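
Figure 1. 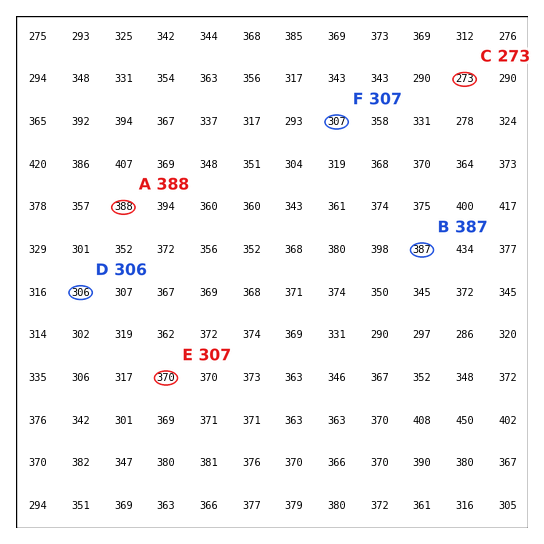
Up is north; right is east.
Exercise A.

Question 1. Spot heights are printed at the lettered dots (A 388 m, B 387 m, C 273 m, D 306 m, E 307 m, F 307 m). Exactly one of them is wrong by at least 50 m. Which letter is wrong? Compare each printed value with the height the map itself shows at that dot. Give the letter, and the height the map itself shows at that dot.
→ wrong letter E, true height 370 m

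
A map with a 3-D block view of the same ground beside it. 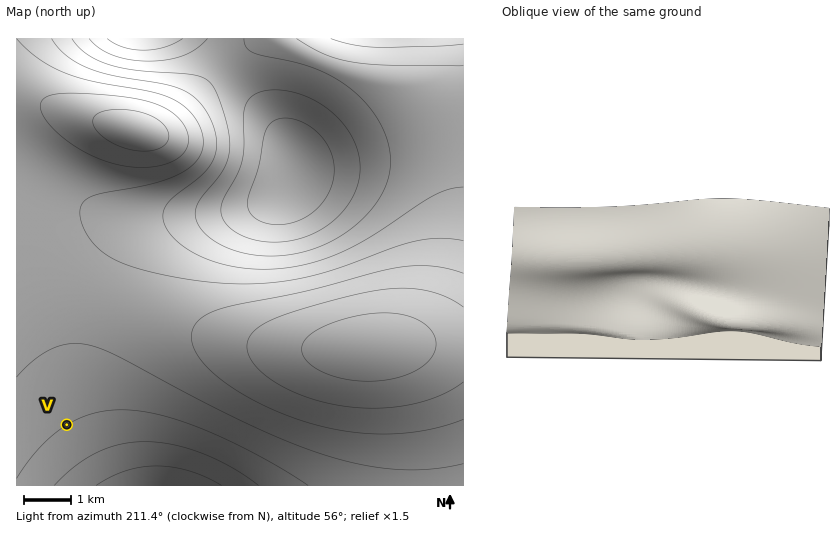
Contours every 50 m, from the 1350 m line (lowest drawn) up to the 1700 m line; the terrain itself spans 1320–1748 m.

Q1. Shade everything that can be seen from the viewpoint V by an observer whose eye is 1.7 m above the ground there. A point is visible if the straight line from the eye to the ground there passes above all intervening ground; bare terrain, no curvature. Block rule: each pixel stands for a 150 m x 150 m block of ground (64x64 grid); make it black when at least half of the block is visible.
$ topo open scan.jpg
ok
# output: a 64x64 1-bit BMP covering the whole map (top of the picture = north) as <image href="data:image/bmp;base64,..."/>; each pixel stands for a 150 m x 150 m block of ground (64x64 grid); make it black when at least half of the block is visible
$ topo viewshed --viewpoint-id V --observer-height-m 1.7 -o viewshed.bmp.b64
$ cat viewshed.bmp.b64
<image width="64" height="64" href="data:image/bmp;base64,Qk0+AgAAAAAAAD4AAAAoAAAAQAAAAEAAAAABAAEAAAAAAAACAAATCwAAEwsAAAIAAAAAAAAA////AAAAAAAH//gAAAAAAAf/+AAAAAAAB//wAAAAAAAH/+AAAAAAAAf/wAAAAAAAB/8AAAAAAAAH/gAAAAAAAA/4AAAAAAAAf+AAAAAAAAD/wAAAAAAAAP+AAAAAAAAA/4AAAAAAAAD/wAAAAAAAAP/AAAAAAAAA/8AAAAAAAAD/4AAAAAAAAP/gAAAAAAAA//AAAAAAAAD/+AAAAAAAAP/8AAAAAAAA//wAAAAAAAD//gAAAAAAAP//AAAAAAAA//+AAAAAAAD//+AAAAAAAP//+AAAAAAA///+AAAAAAD////gAAAAAP/////gAAAA//////8AAAD///////AAAP///////gAA////////gAD////////wAP////////4A/////////8D///////gH/v//////4AP///////+AAP///////wAAf//wAD/+AAAf/4AAA/wAAA/+AAAA+AAAA/gAAAD4AAAB8AAAAPgAAADAAAAA+AAAAIAAAAD4AAAAAAAAAPgAAAAAAAAB+AAAAAAAAAHwAAAAAAAAA/AAAAAAAAAH4AAAAAAAAA/AAAAAAAAAH8AAAAAAAAB/gAAAAAAAAf8AAAAAAAH//gAAAAAD///8AAAAAP////wAAAAA////+AAAAAD////4AAAAAP////gAAAAA////+AAAAAD////8AAAAAA=="/>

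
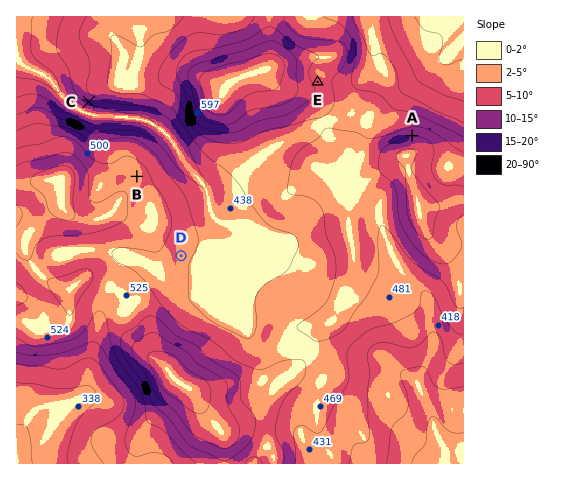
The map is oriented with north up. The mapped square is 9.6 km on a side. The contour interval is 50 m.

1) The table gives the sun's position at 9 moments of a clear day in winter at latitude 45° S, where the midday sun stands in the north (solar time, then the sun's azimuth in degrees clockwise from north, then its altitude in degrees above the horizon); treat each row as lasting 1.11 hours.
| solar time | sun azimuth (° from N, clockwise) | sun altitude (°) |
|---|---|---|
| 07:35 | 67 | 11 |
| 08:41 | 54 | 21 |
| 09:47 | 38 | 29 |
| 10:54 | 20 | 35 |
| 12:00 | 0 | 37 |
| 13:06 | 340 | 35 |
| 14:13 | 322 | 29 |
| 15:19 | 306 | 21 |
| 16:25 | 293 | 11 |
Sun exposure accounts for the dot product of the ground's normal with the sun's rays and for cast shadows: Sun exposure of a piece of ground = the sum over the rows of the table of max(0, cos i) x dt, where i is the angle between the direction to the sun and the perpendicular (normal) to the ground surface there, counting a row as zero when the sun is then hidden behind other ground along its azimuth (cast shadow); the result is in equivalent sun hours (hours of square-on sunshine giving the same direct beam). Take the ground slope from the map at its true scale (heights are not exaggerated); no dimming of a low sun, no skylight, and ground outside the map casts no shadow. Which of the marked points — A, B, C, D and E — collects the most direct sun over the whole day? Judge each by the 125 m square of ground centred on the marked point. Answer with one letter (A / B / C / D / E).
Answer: A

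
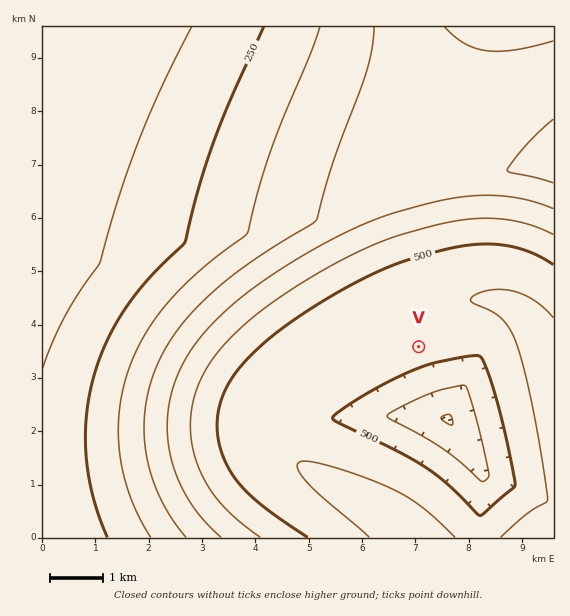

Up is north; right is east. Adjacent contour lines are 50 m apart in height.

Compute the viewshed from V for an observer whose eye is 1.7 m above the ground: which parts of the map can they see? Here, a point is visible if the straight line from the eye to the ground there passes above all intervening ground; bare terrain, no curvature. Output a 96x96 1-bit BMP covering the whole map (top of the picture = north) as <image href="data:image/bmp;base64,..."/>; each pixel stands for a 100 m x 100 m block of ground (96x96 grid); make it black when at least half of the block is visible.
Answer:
<image width="96" height="96" href="data:image/bmp;base64,Qk2+BAAAAAAAAD4AAAAoAAAAYAAAAGAAAAABAAEAAAAAAIAEAAATCwAAEwsAAAIAAAAAAAAA////AAAAAAAAAAAAAAAAAAP///8AAAAAAAAAAAf///8AAAAAAAAAAA////8AAAAAAAAAAB////8AAAAAAAAAAH////8AAAAAAAAAAP////8AAAAAAAAAA/////8AAAAAAAAAB/////8AAAAAAAAAH/////8AAAAAAAAAf/////8AAAAAAAAB//////8AAAAAAAAH//////8AAAAAAAAP//////8AAAAAAAA///////8AAAAAAAD///////8AAAAAAAH///////8AAAAAAAP///////8AAAAAAA////////8AAAAAAA////////8AAAAAAB////////8AAAAAAB////////8AAAAAAD////8D//8AAAAAAB///4AD//8AAAAAAB///AAB//8AAAAAAA///gAB//8AAAAAAAf//gAB//8AAAAAAAP//wAA//8AAAAAAAH//4AA//8AAAAAAAB//4AA//8AAAAAAAA//8AA//4AAAAAAAAP/+AAf/4AAAAAAAAD//AAf/4AAAAAAAAA//gAf/wAAAAAAAAAP/4A//wAAAAAAAAAB/////gAAAAAAAAAAf////gAAAAAAAAAAD////gAAAAAAAAAAAf///AAAAAAAAAAAAH//+AAAAAAAAAAAAA//+AAAAAAAAAAAAAH/8AAAAAAAAAAAAAB/4AAAAAAAAAAAAAAfwAAAAAAAAAAAAAAAAAAAAAAAAAAAAAAAAAAAAAAAAAAAAAAAAAAAAAAAAAAAAAAAAAAAAAAAAAAAAAAAAAAAAAAAAAAAAAAAAAAAAAAAAAAAAAAAAAAAAAAAAAAAAAAAAAAAAAAAAAAAAAAAAAAAAAAAAAAAAAAAAAAAAAAAAAAAAAAAAAAAAAAAAAAAAAAAAAAAAAAAAAAAAAAAAAAAAAAAAAAAAAAAAAAAAAAAAAAAAAAAAAAAAAAAAAAAAAAAAAAAAAAAAAAAAAAAAAAAAAAAAAAAAAAAAAAAAAAAAAAAAAAAAAAAAAAAAAAAAAAAAAAAAAAAAAAAAAAAAAAAAAAAAAAAAAAAAAAAAAAAAAAAAAAAAAAAAAAAAAAAAAAAAAAAAAAAAAAAAAAAAAAAAAAAAAAAAAAAAAAAAAAAAAAAAAAAAAAAAAAAAAAAAAAAAAAAAAAAAAAAAAAAAAAAAAAAAAAAAAAAAAAAAAAAAAAAAAAAAAAAAAAAAAAAAAAAAAAAAAAAAAAAAAAAAAAAAAAAAAAAAAAAAAAAAAAAAAAAAAAAAAAAAAAAAAAAAAAAAAAAAAAAAAAAAAAAAAAAAAAAAAAAAAAAAAAAAAAAAAAAAAAAAAAAAAAAAAAAAAAAAAAAAAAAAAAAAAAAAAAAAAAAAAAAAAAAAAAAAAAAAAAAAAAAAAAAAAAAAAAAAAAAAAAAAAAAAAAAAAAAAAAAAAAAAAAAAAAAAAAAAAAAAAAAAAAAAAAAAAAAAAAAAAAAAAAAAAAAAAAAAAAAAAAAAAAAAAAAAAAAAAAAAAAAAAAAAAAAAAAAAAAAAAAAAAAAAAAAAAAAAAAAAAAAAA="/>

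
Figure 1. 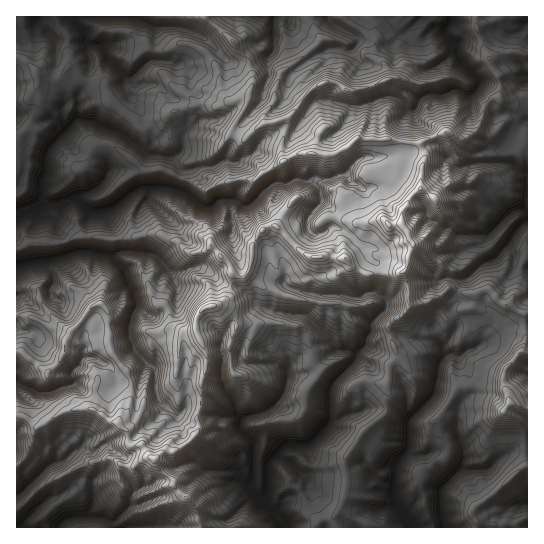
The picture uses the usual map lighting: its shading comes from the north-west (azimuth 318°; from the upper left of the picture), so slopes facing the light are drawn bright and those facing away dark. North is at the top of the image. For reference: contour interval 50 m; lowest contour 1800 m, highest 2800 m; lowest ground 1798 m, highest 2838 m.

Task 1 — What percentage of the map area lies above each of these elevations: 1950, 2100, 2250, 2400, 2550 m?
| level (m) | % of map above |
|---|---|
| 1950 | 83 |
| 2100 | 55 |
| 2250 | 34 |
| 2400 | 20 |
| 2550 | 7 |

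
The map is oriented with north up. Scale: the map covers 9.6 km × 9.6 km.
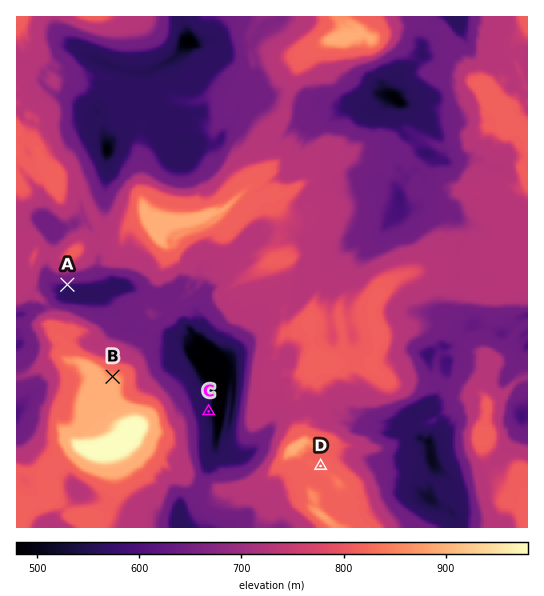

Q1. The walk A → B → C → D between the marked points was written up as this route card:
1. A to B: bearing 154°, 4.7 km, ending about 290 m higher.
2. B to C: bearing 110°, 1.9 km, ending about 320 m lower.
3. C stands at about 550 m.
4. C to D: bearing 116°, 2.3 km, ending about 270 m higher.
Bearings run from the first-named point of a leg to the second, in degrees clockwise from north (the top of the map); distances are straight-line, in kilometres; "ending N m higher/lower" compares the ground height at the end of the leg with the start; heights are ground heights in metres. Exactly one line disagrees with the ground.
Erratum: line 1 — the distance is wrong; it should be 1.9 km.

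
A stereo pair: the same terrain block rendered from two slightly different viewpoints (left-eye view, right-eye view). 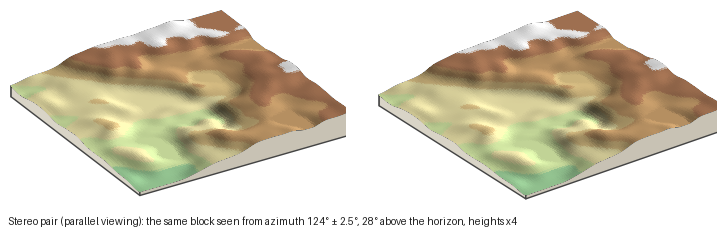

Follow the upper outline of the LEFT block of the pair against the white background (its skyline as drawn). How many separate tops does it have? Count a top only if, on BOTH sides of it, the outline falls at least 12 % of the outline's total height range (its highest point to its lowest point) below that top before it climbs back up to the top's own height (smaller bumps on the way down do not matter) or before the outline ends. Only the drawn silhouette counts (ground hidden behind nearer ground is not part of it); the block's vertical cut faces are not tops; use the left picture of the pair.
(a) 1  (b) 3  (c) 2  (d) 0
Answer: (a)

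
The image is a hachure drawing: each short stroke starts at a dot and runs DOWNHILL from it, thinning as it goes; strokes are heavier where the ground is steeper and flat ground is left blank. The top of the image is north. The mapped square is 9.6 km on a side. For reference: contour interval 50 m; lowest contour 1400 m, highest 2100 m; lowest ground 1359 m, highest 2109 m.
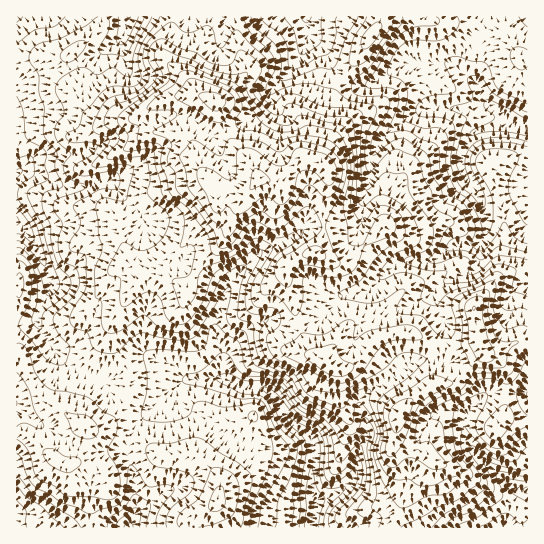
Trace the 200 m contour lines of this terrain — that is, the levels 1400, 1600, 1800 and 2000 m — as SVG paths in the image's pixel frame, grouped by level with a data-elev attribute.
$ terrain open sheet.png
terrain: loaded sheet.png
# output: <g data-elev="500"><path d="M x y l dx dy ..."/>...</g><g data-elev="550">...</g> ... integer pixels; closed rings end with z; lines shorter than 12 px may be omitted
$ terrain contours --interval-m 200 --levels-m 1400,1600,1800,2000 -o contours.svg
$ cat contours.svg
<g data-elev="1400"><path d="M305 527l1-18 0-19 3-16 2-7 6 20 8 11-5 19-1 10"/><path d="M527 136l-28-5-14 1-12 4-3-2 3-4 16-7 5-4 0-4-10-9 1-5 2-1 19 7 21 11"/></g><g data-elev="1600"><path d="M107 527l3-9 13-9 10-14 2-1 14 8 1 3-4 22"/><path d="M258 527l4-24 24-41 3-8 0-5-13-19-10-23-5-7-6-1-17-1-55-16 0-4 2-3 17-5 20-18 7 3 8 14 6 5 23 4 11 5 6 6 15 20 24 14 9 12 4 23 3 4 5-2 12-14 4-1 3 1 4 21-1 19-4 8-13 15-2 5 1 4 10 6 2 3"/><path d="M444 527l7-8 20-8 22-18 1-8-9-20 0-3 33 8 5 0 4-2"/><path d="M17 476l14 16 15 8 25 17 10 10"/><path d="M527 244l-12-6-10-16-3 2-7 14-10 12-6 1-6-4-2-4 4-12-1-9-9-17-12-8-3-4-10-22-1-20-2-5-4-4-12-3-14-8-18 1-1-3 10-24 0-11-3-4-4-2-20 1-5-3 1-4 11-15 9-18 8-10 8-7 10-4 24-3 3-4-4-4"/><path d="M98 17l-13 9-22 11-25 7-5 5-4 6 1 7 7 9 2 6 0 16 5 16 0 25 2 5 11 14-2 14 8 18-4 4-14 4-3 5 0 9 8 18 1 17 5 19 5 8 8 8 2 5-1 5-4 7-22 19-3 17-7-5-2-4 5-23 0-13-2-11-4-9-5-7-5-4-4 0"/><path d="M145 17l-16 34-6 5-10-2-10 1-4-3 1-6 9-17 0-8-2-4"/><path d="M337 17l-2 5 1 13-6 17-3 3-10 3-15 9-9 2-4-3-1-17-5-11-5-6-13-9-4-6"/></g><g data-elev="1800"><path d="M213 511l7-1 5-5-1-15-3-4-6 3-5 11-1 7z"/><path d="M492 439l5 1 4-2 12-16 1-8-7-9-4 0-4 2-14 16 0 8z"/><path d="M527 310l-6-2-12 3-7-4-2-6 4-23-2-4-4-2-5 1-18 11-25 8-15 14-8-2-6-5 0-4 3-13-5-5-10-4-8 0-16 6-5 0-1-4 2-5 12-14 6-5 16-5 5-4 0-9-8-18-11-11-18-9-6 1-12 10-5-1-3-9 0-37-3-33-2-7-6-2-24-2-31-12-5 2-5 10-10-2-13-14-5-8 1-6 7-14 0-6-6-6-12-8-2-1-3 1-4 10-4 3-11 1-10-3-12-9-18-5-14-9-7 1-7 5-3 9 1 8 7 13-2 7-17 14-24 10-7 8-2 7 1 4 12 8 2 5-1 4-10 12-1 4 6 2 28-3 5 2 4 20-3 11 1 4 19 19 3 6-3 10-4 8-12 11-6 2-6 0-14-8-3 1-3 4-10 19-1 5 2 5 8 1 3 2-1 19 2 8 5 0 16-13 8-1 6 3 4 4 4 16 4 6 8 3 8 0 6-6 11-15 9-24 4-6 39-23 4-2 3 1 1 2 0 4-15 28-2 16 1 8 3 5 16 4 3 2 0 3-7 8-2 6 2 10 4 10 7 7 22 12 9 16 6 5 29 12 4 1 3-1 5-10 7-6 8-2 5 1 0 13 10 28 0 7-3 11 0 6 6 15 8 8 7 2 11-1 9 6 8 1 9-1 11-6 15-5 1-3-1-4-11-13-4-7-4-22-3-4-8-3 1-5 10-10 23-9 14-14 12-1 14 5 5-1 7-6 6-12 4-3"/></g><g data-elev="2000"><path d="M319 261l6-2 1-2-3-7-4-4-4 0-5 1-8 7 1 3 3 1z"/><path d="M226 238l4-2 13-15 15-9 5 0 11 7 9-3 9-9 15-22 6 1 12 11 6-1 7-8 4-11 1-10-4-8-6-7-7-4-23-7-10 2-10 8-4 1-21-11-28-2-3 3-4 12-4 2-21-14-7-2-11 17 5 13 3 17 22 31 11 9 2 8z"/><path d="M216 122l5 1 2-2 10-13 2-5-2-6-5-6-11-5-22-7-7 0-12 15-1 4z"/></g>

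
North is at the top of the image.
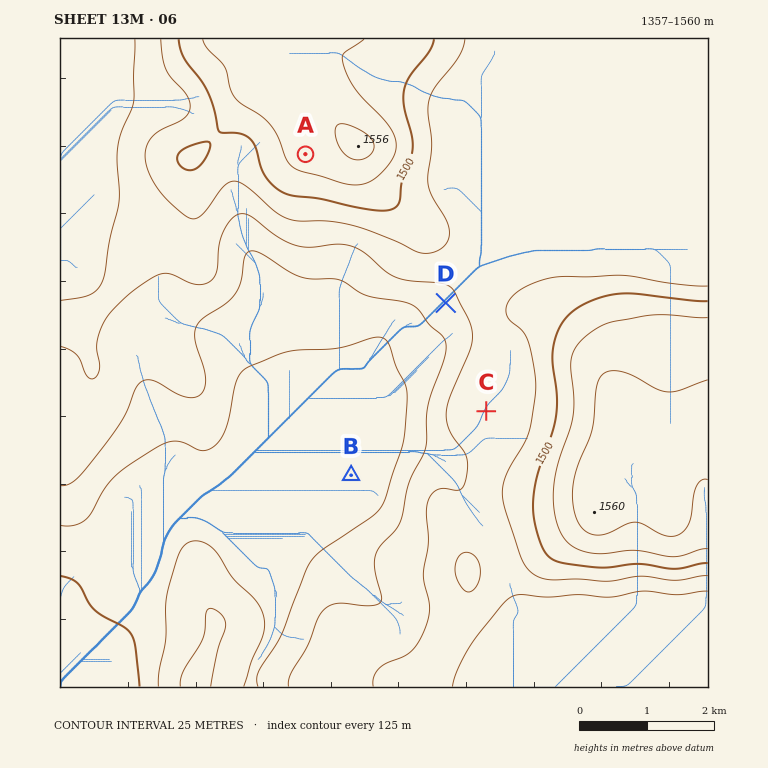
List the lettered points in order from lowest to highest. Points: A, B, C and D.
B D C A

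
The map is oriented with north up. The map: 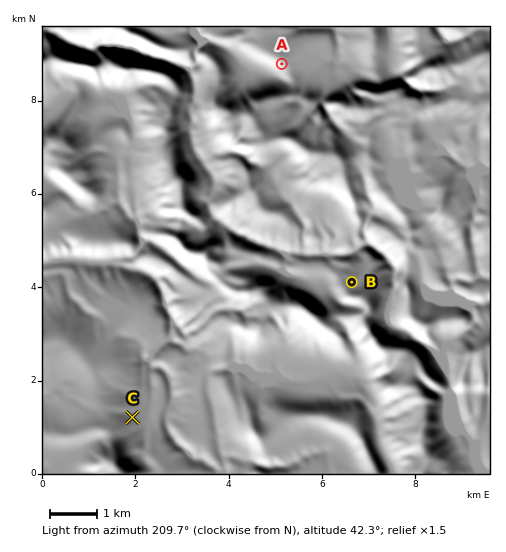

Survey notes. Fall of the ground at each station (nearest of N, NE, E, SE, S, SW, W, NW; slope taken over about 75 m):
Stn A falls SW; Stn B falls NW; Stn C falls NE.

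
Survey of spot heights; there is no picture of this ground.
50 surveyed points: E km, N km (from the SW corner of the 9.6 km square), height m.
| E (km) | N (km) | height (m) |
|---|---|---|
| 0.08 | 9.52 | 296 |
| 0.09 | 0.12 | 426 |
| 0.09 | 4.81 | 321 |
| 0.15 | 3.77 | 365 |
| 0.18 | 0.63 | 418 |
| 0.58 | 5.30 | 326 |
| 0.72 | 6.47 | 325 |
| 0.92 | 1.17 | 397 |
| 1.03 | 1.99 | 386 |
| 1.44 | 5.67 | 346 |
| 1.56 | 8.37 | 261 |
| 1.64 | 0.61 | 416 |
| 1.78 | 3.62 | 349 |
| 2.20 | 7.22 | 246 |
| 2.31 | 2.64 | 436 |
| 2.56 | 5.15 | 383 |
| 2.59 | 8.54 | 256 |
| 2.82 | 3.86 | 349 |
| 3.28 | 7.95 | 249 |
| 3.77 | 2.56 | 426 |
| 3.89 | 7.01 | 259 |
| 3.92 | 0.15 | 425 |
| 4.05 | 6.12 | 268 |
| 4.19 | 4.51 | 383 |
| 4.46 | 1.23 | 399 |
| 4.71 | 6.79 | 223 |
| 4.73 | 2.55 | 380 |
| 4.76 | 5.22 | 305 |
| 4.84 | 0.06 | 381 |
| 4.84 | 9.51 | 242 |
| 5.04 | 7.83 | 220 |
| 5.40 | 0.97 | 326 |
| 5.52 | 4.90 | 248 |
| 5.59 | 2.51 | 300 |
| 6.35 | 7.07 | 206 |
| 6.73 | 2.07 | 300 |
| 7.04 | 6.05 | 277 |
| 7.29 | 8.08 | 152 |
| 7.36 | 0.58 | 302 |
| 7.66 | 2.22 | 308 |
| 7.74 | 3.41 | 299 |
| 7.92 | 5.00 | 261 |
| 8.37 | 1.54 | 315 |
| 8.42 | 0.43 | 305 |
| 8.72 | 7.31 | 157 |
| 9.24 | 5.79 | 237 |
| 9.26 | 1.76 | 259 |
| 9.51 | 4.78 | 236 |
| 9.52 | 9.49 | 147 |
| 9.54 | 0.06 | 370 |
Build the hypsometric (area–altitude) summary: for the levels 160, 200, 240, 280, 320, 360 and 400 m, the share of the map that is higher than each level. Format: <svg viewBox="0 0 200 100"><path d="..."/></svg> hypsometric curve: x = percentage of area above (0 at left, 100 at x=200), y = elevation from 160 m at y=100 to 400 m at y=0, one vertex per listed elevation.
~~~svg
<svg viewBox="0 0 200 100"><path d="M191 100l-8-17-25-16-48-17-41-17-20-16-26-17"/></svg>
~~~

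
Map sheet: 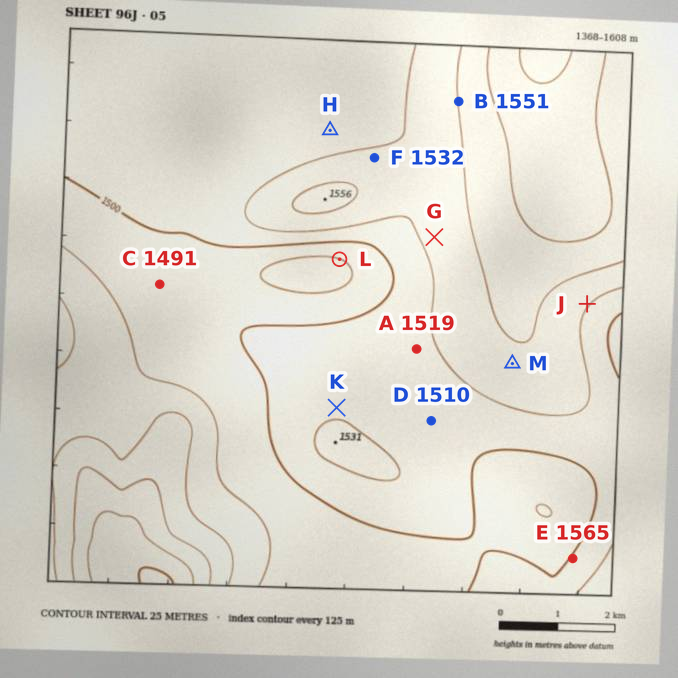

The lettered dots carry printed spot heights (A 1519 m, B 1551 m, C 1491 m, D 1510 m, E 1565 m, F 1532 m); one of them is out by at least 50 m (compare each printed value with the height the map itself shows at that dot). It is E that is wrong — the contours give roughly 1503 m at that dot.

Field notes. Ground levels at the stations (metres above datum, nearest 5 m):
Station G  1530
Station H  1515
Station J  1525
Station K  1520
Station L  1475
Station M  1545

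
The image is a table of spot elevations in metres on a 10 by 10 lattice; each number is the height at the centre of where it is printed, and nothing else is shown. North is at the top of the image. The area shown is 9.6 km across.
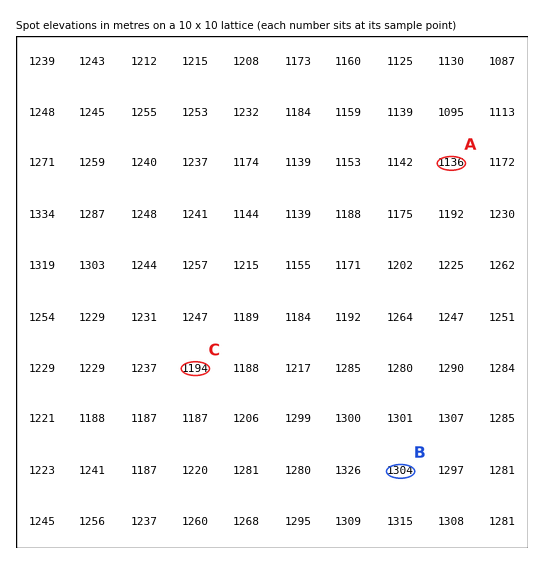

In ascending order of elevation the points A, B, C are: A C B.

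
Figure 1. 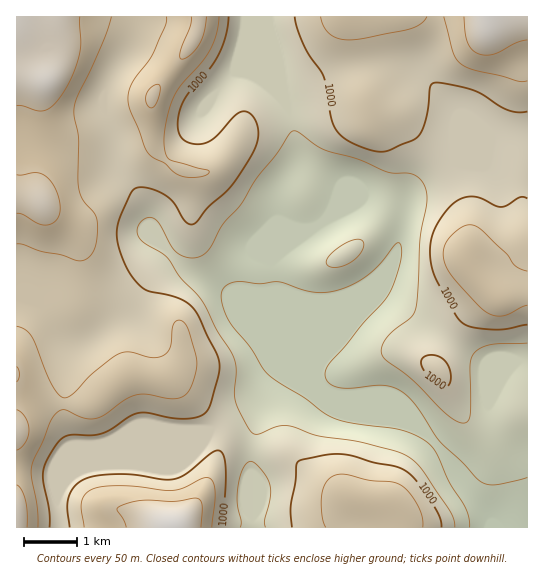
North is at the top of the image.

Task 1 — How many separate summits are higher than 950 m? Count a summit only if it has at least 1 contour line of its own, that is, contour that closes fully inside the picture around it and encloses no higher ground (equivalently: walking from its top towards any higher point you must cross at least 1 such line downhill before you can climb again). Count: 3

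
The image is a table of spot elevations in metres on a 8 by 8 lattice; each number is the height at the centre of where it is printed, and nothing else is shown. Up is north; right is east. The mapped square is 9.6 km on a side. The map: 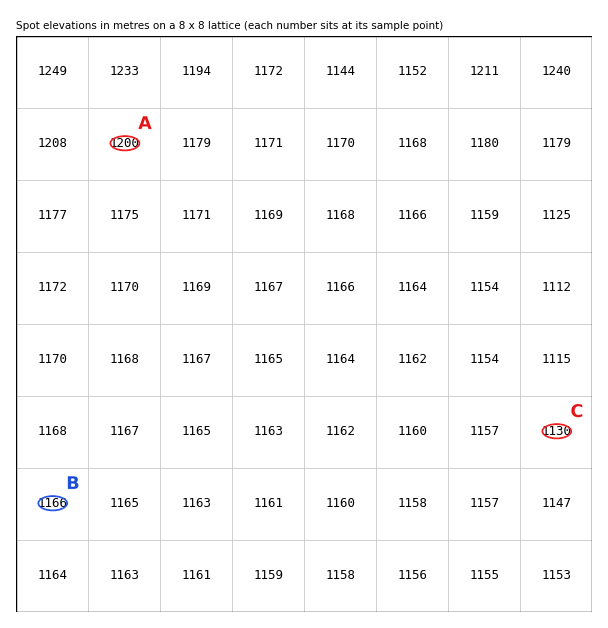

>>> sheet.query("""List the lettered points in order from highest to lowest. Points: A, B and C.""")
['A', 'B', 'C']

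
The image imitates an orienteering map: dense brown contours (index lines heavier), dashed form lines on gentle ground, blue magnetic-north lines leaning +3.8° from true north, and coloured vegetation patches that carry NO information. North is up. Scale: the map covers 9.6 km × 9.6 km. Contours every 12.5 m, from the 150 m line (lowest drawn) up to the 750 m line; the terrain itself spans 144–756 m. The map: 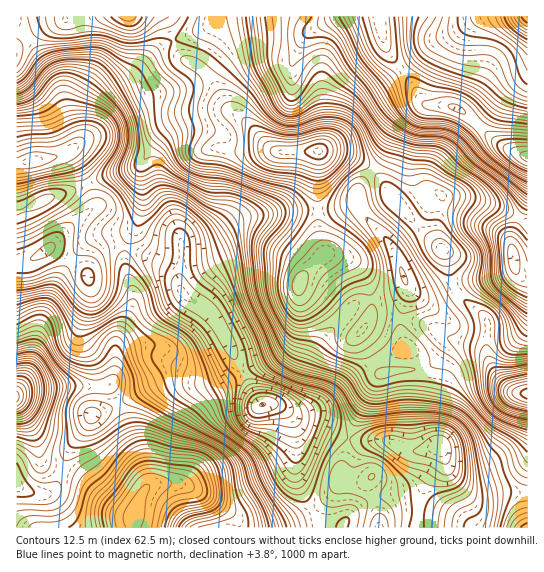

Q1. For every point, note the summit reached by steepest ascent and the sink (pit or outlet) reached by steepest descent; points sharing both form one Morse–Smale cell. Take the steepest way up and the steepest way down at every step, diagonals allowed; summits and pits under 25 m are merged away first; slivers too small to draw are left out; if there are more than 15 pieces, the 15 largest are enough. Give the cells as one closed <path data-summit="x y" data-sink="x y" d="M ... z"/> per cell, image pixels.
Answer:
<path data-summit="134 514" data-sink="262 405" d="M235 359l-2 6-6 6-14 8-10 2-13 0-9-2-12 1-12 4-46 24-18 7-9 15-13 16-8 24 18 9 37 30 13 4 2 2 1 13 196 0-7-3-6-6-18-33-4-16 1-33-5-20-13-12-16 0-5-4z"/><path data-summit="299 283" data-sink="262 405" d="M358 201l-25 8-48 2-39 5-11 4-24 16-30 7 0 23-2 12 1 11 10 11 15 8 10 10 18 35 7 17 22 35 32-1 10-14 8-32 11-17 31-36 7-4 10-2-4-17-10-16-10-7-20-6 17-30 16-13z"/><path data-summit="318 151" data-sink="379 17" d="M378 16l-119 0-30 3-56 22 8 16 20 11 8 9 16 28 16 11 30 33 7 3 37 0 11-5 11-12 12-22 9-12 43-31-16-23z"/><path data-summit="318 151" data-sink="262 405" d="M230 111l-19 1-21 7-16 8-15 12-18 26 2 41-6 19-9 16-1 6 46 20 6 10 3-34 29-7 24-16 11-4 39-5 48-2 24-6 2-14 13-18-11-10-22-8-16-2-49 0-32-34z"/><path data-summit="527 394" data-sink="439 446" d="M458 341l-7 0-12 17-10 9-47 6-6 6-25 52-2 7 4 2 33 0 23 11 14 0 16-4 12 27 18 18 12 4 21-4 23 1 3-14 0-85-9-1-10-4-13-15-14-26z"/><path data-summit="17 397" data-sink="262 405" d="M130 248l-5 1-1 13 8 25 1 15-17 40-1 33-3 7-9 5-72 1-9 3-6 4 0 7 19 33 6 26 5 4 13 6 4-1 8-24 13-16 9-15 18-7 46-24 12-4 12-1 9 2 13 0 10-2 14-8 8-9-2-9-18-35-10-10-15-8-9-9-4-20-12-8z"/><path data-summit="17 397" data-sink="47 250" d="M121 245l-8 0-10 4-11 13-5 13-13-12-21-14-6 0-17 11-14 2 1 133 14-7 72-1 9-5 3-7 1-33 17-40-1-15-8-25 3-15z"/><path data-summit="527 17" data-sink="527 157" d="M527 16l-42 0-8 3-20 13-27 13-27 24 17 29 6 6 23 1 13 6 37 33 26 12 3-1z"/><path data-summit="527 394" data-sink="262 405" d="M371 300l-6 0-11 5-26 29-16 24-8 32-4 8-9 7-12 2 19 13 21 5 30 14 27-60 6-6 47-6 10-9 12-17 6 0-39-20-31-5-14 0-3 3z"/><path data-summit="318 151" data-sink="33 161" d="M174 41l-13 6-28 28-24 14-9 10-9 31-23 23 8 8 11 23 51-17 21-28 15-12 28-12 29-5-8-9-14-24-8-9-20-11z"/><path data-summit="127 17" data-sink="33 161" d="M162 16l-68 0-12 4-19 0-13 4-22 13 31 46 10 38 8 17 0 7 14-15 6-25 7-11 10-9 19-10 28-28 12-6-4-14z"/><path data-summit="527 394" data-sink="527 157" d="M449 105l-23 2-6 15-7 35 0 20 11 21 5 5 10 4 4-11 28 3 26 8 30 14 1-64-29-13-32-29z"/><path data-summit="527 394" data-sink="513 257" d="M447 196l-4 1-2 10 18 5 39 19 10 8 4 8 3 20-6 6-56 13 10 14 24 19 0 35 9 20 14 15 9 4 8 0 1-171-42-19-21-6z"/><path data-summit="379 527" data-sink="262 405" d="M289 412l-2 1 6 9 3 15 0 41 11 24 10 17 6 6 8 3 47 0 1-13-10-25 0-11-7 4-12 0-11-5 9-39-29-14-21-5z"/><path data-summit="379 527" data-sink="439 446" d="M351 439l-3 0-9 39 11 5 12 0 7-4 0 11 8 20 2 18 36 0 2-2 4-33 20-32-1-14-6 0-11 4-14 0-23-11z"/>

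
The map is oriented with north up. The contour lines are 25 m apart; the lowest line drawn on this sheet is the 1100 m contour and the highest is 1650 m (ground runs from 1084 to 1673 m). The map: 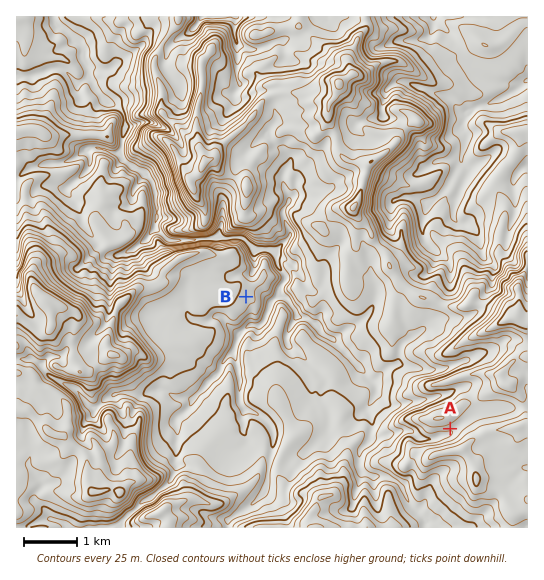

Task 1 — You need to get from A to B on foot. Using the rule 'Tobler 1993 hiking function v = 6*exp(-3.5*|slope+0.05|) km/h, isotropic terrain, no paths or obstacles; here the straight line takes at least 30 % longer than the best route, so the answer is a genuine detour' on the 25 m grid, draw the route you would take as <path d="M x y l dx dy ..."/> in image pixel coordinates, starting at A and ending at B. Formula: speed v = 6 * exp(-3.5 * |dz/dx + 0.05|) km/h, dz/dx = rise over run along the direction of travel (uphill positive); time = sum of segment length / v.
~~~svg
<path d="M450 429l-1 1-6 3-1 0-11 5-8 0-13-7-1 0-6-2-9 0-3-2-2-2-19-38-13-13-8-16-4-4-2-3-8-8-5-2-20-20-9-6-3-2-1-3-4-3-6-5-5-3-5 0-4-2-6 0-2-2-3 0-3 2-13 0"/>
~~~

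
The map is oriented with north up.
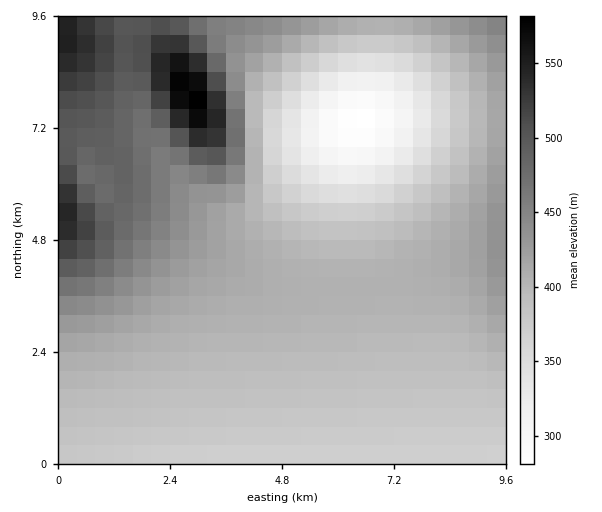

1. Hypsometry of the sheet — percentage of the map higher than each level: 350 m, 91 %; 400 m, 52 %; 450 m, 20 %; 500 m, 9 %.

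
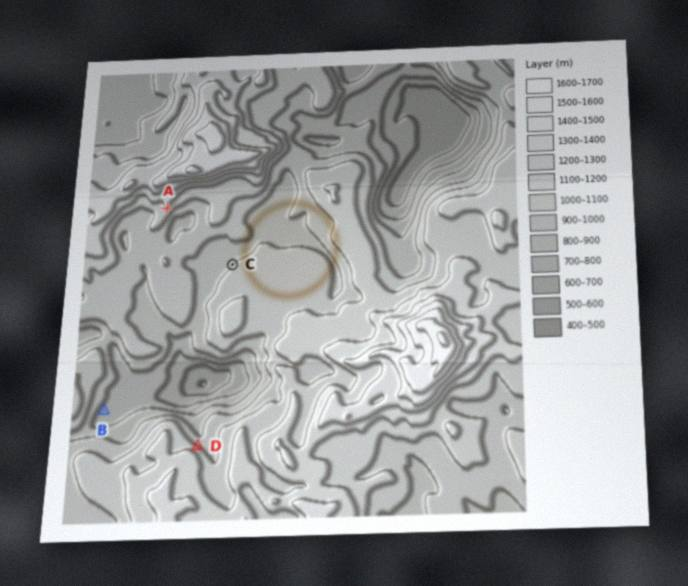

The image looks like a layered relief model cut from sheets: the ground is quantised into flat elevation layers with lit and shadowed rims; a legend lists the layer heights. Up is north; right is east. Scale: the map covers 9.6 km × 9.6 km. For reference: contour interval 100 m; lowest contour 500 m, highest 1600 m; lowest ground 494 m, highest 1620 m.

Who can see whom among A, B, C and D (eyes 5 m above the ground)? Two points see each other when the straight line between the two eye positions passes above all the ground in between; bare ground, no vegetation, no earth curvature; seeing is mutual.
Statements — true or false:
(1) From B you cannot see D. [true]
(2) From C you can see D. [false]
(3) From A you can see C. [true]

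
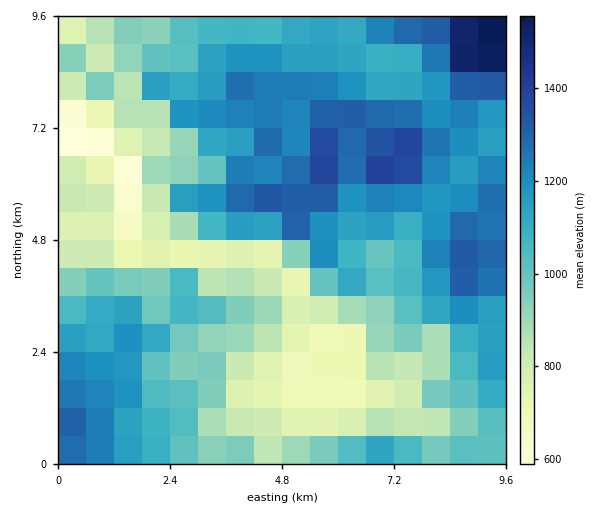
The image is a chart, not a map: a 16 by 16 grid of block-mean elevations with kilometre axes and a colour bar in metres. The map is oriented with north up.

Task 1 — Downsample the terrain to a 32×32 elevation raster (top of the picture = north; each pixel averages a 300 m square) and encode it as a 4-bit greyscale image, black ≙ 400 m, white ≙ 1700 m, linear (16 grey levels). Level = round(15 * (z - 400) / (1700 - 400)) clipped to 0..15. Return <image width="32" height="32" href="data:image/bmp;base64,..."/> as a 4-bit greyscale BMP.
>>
<image width="32" height="32" href="data:image/bmp;base64,Qk12AgAAAAAAAHYAAAAoAAAAIAAAACAAAAABAAQAAAAAAAACAAATCwAAEwsAABAAAAAAAAAAAAAAABEREQAiIiIAMzMzAERERABVVVUAZmZmAHd3dwCIiIgAmZmZAKqqqgC7u7sAzMzMAN3d3QDu7u4A////AJqZmIh3Z3dlVmd4iZh3eIesqpiIh2ZmVWZnd3mGZnd3q6mYiHdlZUZURVVXZVVnd6uqmIh3ZVRFQzNDRUVVZ3iaqpmHd3VURDQzM0RFdnd4mqmZh3d3VEQ0QzRERXd3iZqZmXd2d1REM0Q0VVRXeJmamZmHZmZVREM0NFZlRXmZmZiZl3ZlVlVDMzRXdUZ5mYiImZd3ZmZWUzNEV3ZXeZiHiZmHiHd2ZlREVVZ3aZmJeImXZnh3ZmVURmeGh3upmWd4hmeIZVZlRFiHhniKuZpmZ3VXh1RFVERpmIZ4iburZVVURVQzNDRGiYiGZ4m7ulREMzMzRVVEaaqHdnmru6pEQyNERWh3Z5qpiJeJmbqqRVQyRneJq6u6mIqpiImqqlVVMkaJmay8uqqJmqiaqapVVDJGiZmaqqu7mqqqmZmrVUQyR3eImZmru7q7upmJmkVDI1dVV6upqruqvMuqmZkzMiVlRneJupq7urvLqZmZESJGVFiamaqZrLqry6qpmSIjZUWJqqmqmau6q7qZqZkzRWRYmZmpmpqruqmpmaqZRWdViZiZqaqqqpmYmZmqqlZ2RpmIiaqpqpmYiIiZu8tmZUeId4mpmpiJmIiIm83cdlRndniJmImYiYiIiJve7WRFZ2Z3iIiIiJmIiaqr3d40Z3ZneHiIeIiIiau7u8zd"/>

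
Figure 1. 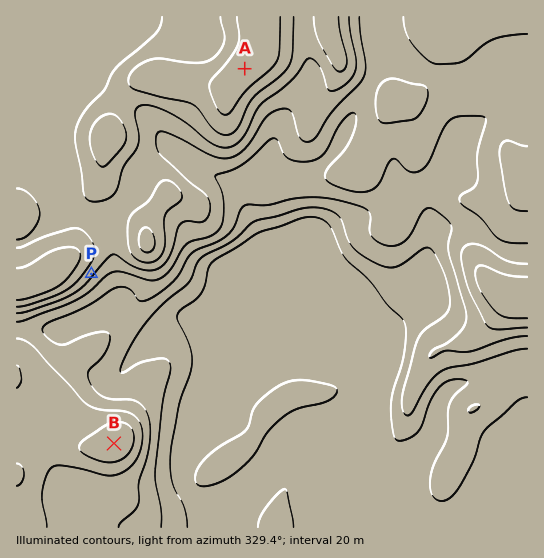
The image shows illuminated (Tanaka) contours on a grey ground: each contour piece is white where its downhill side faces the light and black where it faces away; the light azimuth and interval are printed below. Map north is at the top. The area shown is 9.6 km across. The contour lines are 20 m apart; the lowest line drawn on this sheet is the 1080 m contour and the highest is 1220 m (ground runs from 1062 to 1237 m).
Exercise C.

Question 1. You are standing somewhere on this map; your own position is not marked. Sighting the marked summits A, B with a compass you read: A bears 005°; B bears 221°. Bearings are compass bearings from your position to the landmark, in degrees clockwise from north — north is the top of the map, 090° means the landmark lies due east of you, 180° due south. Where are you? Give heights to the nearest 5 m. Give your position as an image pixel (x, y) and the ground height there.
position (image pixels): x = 223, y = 318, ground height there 1065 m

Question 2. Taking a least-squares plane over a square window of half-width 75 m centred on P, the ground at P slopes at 7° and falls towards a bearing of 128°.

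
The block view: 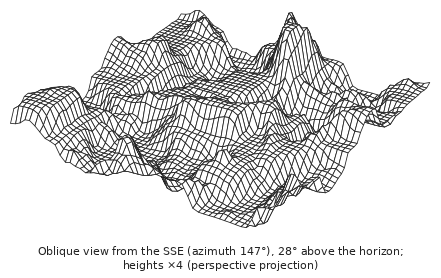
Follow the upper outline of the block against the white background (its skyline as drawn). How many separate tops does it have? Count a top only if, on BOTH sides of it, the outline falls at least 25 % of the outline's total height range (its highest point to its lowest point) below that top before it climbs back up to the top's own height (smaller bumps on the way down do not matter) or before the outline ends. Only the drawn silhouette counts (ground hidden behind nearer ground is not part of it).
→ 2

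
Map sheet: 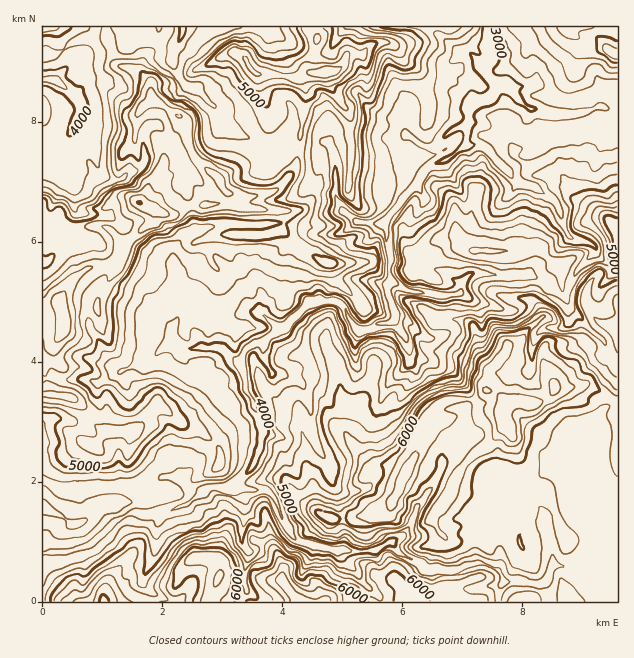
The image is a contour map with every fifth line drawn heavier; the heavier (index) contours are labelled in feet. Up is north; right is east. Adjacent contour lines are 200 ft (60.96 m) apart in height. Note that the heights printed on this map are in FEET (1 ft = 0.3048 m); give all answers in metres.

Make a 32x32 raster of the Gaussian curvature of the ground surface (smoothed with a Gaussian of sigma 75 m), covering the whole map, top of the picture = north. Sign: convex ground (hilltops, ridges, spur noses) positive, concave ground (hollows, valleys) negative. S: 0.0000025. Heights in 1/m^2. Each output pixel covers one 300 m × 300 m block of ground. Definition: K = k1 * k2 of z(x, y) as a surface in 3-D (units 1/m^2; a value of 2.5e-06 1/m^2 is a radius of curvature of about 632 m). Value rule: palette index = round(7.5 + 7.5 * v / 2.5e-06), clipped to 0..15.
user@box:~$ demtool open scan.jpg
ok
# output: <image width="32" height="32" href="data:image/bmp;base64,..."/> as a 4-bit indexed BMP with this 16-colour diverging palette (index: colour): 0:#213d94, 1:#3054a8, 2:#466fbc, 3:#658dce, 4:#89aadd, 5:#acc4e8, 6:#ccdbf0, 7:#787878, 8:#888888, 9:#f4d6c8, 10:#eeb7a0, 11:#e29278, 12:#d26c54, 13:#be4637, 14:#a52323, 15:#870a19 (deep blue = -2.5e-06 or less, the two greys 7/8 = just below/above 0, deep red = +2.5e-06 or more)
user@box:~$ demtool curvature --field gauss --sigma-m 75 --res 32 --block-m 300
<image width="32" height="32" href="data:image/bmp;base64,Qk12AgAAAAAAAHYAAAAoAAAAIAAAACAAAAABAAQAAAAAAAACAAATCwAAEwsAABAAAAAAAAAAlD0hAKhUMAC8b0YAzo1lAN2qiQDoxKwA8NvMAHh4eACIiIgAyNb0AKC37gB4kuIAVGzSADdGvgAjI6UAGQqHAFs/Z1iFaHRLdnd1d3a4aHdYeFhnibCPa4Suf1e3Znd3h4hoefy/e2fAhgqHhpiIh3h4e1WGZwsHmC+nxYaXeIh4iCeHlmVcjwp+DniHeHd3mIimiGiGhzqHe6WXd3d4iHeHd3lBlUtmxoZ3h4h3iIdYeXaIf7Z2iKl3l3aYV3eIiKmIqHaIiGdzd3d3V2iIeIl3eWhneKZ3qJh3h5q5iIenB3Z4eHl3eHeGi3d5O5h3b4qY93d2eId3d1rAlYWWYkSllld4lreIZVWWqZeJtqpoeGh4eWcrd4L7loaWdniIekh3eIeWWVxpp5aXb9S1eIuKiHd4ekd/ugZaRkeFihdYd5iHd3ePdz/x3XpIk3moh4Z4d4eIdjcUfAZbqYVj1qeVpoh4d4d9teD3WFZ4p6CGeHm5mHiHSHfVxnuImBz5dllwlLaZdndohmd3Z4h2iZdmWOcYeHiV6IN4h2mYyW2pp494eGdXllt3a4SXeFRoWHd2WI18qHhph6R714l3h3eH2FdHVoZneWeWplhniId3dpdnPHd3anaYdZhIeHd4d3l3nbeHd2lkh4p3iXiHd6eHeylWh2k8eXd4eHh4d3iGdsi6l4ZreA2LhXd3eWd3dnejoKeagH/FinZ4hoh4ptaEdXh3/qlBmWiIh3iHdy92aYdod0GnrlSpY3tIh4Zn"/>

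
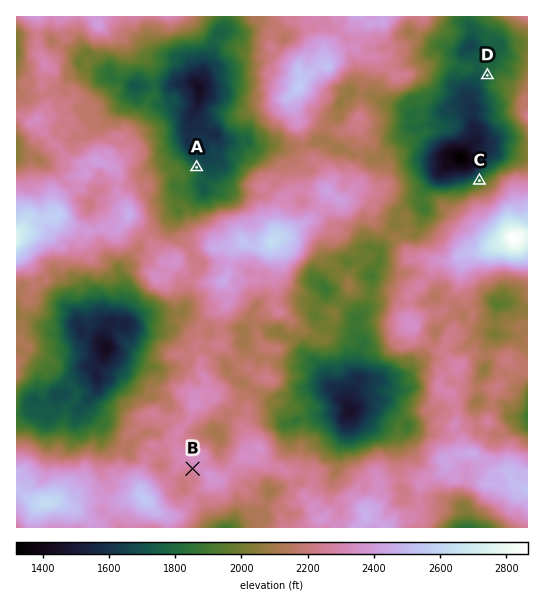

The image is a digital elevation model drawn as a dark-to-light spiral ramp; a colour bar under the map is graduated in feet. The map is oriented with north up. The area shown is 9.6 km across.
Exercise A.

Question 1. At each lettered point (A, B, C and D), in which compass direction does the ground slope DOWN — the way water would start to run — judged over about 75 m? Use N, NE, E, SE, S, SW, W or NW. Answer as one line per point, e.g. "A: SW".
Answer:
A: NE
B: SW
C: NW
D: W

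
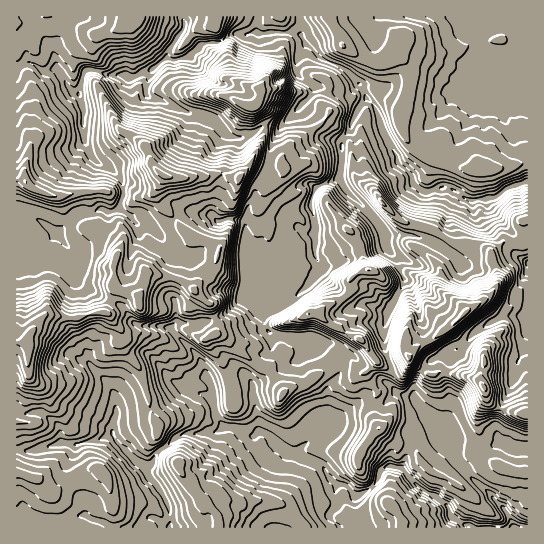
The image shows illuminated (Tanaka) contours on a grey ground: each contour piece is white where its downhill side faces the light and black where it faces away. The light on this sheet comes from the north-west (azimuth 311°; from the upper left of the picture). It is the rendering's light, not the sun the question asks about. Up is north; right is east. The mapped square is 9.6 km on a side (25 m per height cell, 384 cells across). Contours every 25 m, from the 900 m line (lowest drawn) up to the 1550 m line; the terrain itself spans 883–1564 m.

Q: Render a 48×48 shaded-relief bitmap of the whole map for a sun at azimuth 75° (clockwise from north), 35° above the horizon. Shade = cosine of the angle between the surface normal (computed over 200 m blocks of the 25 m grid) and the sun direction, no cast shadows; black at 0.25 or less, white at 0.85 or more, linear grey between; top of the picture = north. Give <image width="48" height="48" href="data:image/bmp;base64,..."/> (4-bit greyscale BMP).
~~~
<image width="48" height="48" href="data:image/bmp;base64,Qk32BAAAAAAAAHYAAAAoAAAAMAAAADAAAAABAAQAAAAAAIAEAAATCwAAEwsAABAAAAAAAAAAAAAAABEREQAiIiIAMzMzAERERABVVVUAZmZmAHd3dwCIiIgAmZmZAKqqqgC7u7sAzMzMAN3d3QDu7u4A////AIiIiJh4qpl0Voq7mHebyoiHVpu92VRqc4h4mYd5upp0V4qqqIm7uYh1WLvNpEarUnd4mYd6uqpTWJqqqZq7qZhkarzbQ3u2RmZ5qYeLy7gzeau7qqqqqpdlatyDN6t1d3iamHaczKQlm6vLqpmauVJ7isY2iqdXd5mqmHjN22I4u8y7qZmalSKtuVN5qXZ3iKqZqHrNuFNKzLu6qZmYZTSsp2eamHeJmZmZmIrLdHh5zKqqmZh3d1SLqYmZiHiZmIiZiKunVWrKqpmqmHeId2RYu5mYh3iYZYmpiaunVWq7qql4h2eIiHU2vLmYh1eEEJmYmqqnVnq7q5VphVmYiHVYrMqIhSRSE4d4qqqoVovLu3SKcmqoh2Vom8l3cwB5d1WKu7unZq3LqWSKY2qph1Z4u5dWcgHOlke8u8uXZ825mVWaZHmZmGeJlnY2UAbup1rcu8qHaNyZmEaXV5mImXaIY1Z4ZFnuuGvtu5d3e9qIljd2iamIiIdGkTvJhzXeuXvtuYZnrKiKc1d5qpmYh3Q6gDzKlzXNy4vcuYdnq6q4JImquoiIdBGecEqaqXat3Hm7qYZYu7uVVovLuGVlEmrdYDp2q7l73XirqZd7p5qGZ4vMtiNVabvMgDl2ebuqu4eMyYeqVruWVq7bqHMVrLqrkzZnZqvMu3aN2oZmWdyESN/qiIhTWJqqp1VWaZre2oeLuXRHibt0e97aiIiXVVeonJQ3y3Wu7IiJmGRYl5qZma37iIiZcyeI36VqynVc/4iJmGRZl6yph577iIiZhlJd/pdYuXV73oiJmHVIqbqYh477iIiZdmau2FR6mHWcuoiZh3ZYu5l3eI77iJmadVfOpUiYeIiqmImYd3d4uohmmq38eJmpZFnulFd4mrqHh5mId3iJuXZ5vLrLeZmZU3zrMnmrvMllRYh2eImZhlaaqoe7iZmpRs7ECduru6lzRmRGiYeIZWiZiHa8mZm4S+xAn9uau6h0VySKqZirdFeHiHasuJm6jMUX/8uZl1eIZovLqqm6UiV5qpedyIq5rINs7bdoU1aJqry7qrqWICi7u6mN2omZzZac3IRWVmiZmZu7u7hlIGzLu6mIzImb3qesyURoiIiamXm7u5VDE63Lq7mFrZm73qestjaJmImamHirzIMiSL3bqqmGjLi8zJmsk1mZmYmamHir3YIVu7vLqpdVfMmZqsubU4qZmZmZiImrzHE72qqqmFIDe9yHetyZRJqpmpmZiIm8y2GOypmGVBAVnN2ne9ynRpqqqZmIiXi8yTTNuoVDMzWIjO/qm7ymZoq6mYiIiHm8t0jdqXVmZmZni//6icx2dnq6mYiIiIq6eJrLiHV5lSWZfP/Hm8hFd3q6mZiIiJmYaHipeJmJdDeqm+65qVNXiJqqqZiIiIiYZmmnaKqZhUjMuqy5YkiZiJqqqZiIiZmXdmiGaauYmHnMmIunM3qoiJq7qYiImZmIdmd3isy4VY3amImFNZqYiJq7qYiImYiIiIdmes3KVYu6hnqUN6qZmaq6mIiIiQ=="/>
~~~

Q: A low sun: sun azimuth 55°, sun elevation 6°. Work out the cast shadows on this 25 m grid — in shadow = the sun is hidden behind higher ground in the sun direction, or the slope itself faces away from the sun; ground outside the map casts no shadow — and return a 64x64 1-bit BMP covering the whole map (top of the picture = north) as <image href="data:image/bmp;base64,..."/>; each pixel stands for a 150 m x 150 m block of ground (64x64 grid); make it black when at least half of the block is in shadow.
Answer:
<image width="64" height="64" href="data:image/bmp;base64,Qk0+AgAAAAAAAD4AAAAoAAAAQAAAAEAAAAABAAEAAAAAAAACAAATCwAAEwsAAAIAAAAAAAAA////AAAAAAAAMD4AAD8D/wBwfgAAHwf3MAA8AAAeB89wMHwAB5wfnOBw/AAH+D88wGH4AAf0fHgAYfgAB+Tw4AAA8AAH5+eAAAPwAA/nx8AAB4AA2eP/8AYPgADw4//+xg+Affzx///ED4H//vn//wwPAP+/8P//+A8A75/g//zwDwDnn/D/4PAPAeeP///g4B8DxwP//8DAHwfPA///wMA+P94f/6PAgH4//H//gcCA/F+z//+BwIP4D2P//xDAA/Aeg//nAAAD+DwD/4cAAAP//gH+B7AAAHd/gBQDsAAADj+AAAOmAAD+PgAAGe4AAfA8AAGMeAAB8BgAA9zwAAHzAAABGMDwAPMAAAMA+PAAcAAAB+PwYAAwAAAH4+AjAAAcAAfHjAAAABwAD8/4AAABEAAPn8AO8BvgxA8/AA79/+HkDj4ADP3/weAOfAAA8P/44gR4H/DAD/9wAPB/8IB/8DAM4H/2gH/AAADB/4EB/4AAAMP4AIH/AAgAw+AAgf8DCADHgACB/g/gAAeAAIH4D/gALwAAAfAf/AAvAAAB8D/8AA8AAAHgP/gADgAAAeD/4AAcAAABwP0MABkAAAPAAPAMO4AABo5BwBh/gAAP7gOAB/gAAG/eOwAf4AAAB74fgB+AAAAB3h+AHwAAAAGcD4I/AAAAAAAOA98AAAAAAAYDjgAAAA=="/>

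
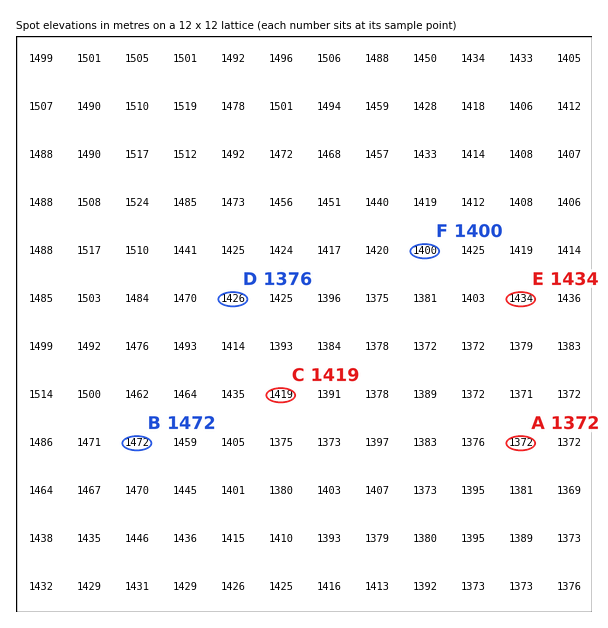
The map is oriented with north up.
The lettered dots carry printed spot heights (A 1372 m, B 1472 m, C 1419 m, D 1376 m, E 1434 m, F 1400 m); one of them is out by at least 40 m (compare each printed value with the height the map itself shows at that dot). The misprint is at D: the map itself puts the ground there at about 1426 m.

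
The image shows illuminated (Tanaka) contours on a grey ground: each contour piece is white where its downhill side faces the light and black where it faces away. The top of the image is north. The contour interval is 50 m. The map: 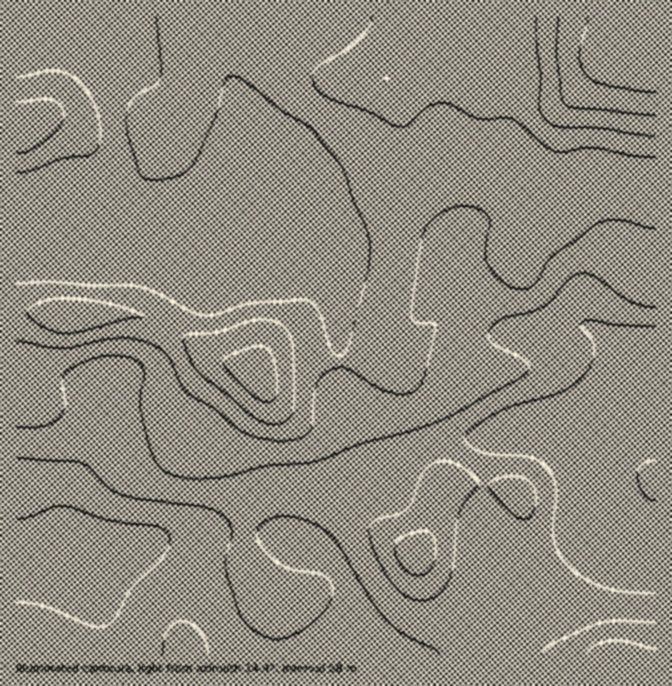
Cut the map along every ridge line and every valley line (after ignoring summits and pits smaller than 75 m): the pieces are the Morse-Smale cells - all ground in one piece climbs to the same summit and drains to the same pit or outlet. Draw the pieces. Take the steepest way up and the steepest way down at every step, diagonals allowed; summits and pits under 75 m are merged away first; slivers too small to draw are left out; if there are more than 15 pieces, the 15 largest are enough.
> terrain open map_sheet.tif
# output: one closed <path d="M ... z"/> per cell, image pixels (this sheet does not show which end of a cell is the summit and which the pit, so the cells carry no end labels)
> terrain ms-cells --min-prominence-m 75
<path d="M655 16l-577 0 11 16 20 50 7 73-15 28-7 21-30 1 28 1 52 20 26 5 24 0 18-5 102 0 4 2 13 14 7 16 1 109 2 1 2 40 5 9 15 41-4 14-5 6 1 3 17-12 20-6 32-17 14-5 47-3 27-7 32 0 26 8 10 0 17-8 15-3-11 22 0 27 5 20 0 43 18 8 31 3z"/><path d="M92 206l-38 1 15 23 4 15-3 4-32 9-22 2 0 108 24 5 28 8 30 3 3 3-2 48-13 30-17 27-3 11-2 35-16 8-9 1 46 1 12 5 7 0 90-20 80 1 36 15 15 12-11-27 22-36 18-18 9-17-12-38-8-17-2-40-2-1 0-97-1-12-7-16-13-14-4-2-102 0-18 5-35-2-35-10z"/><path d="M22 369l-6 1 1 286 270 0 31-22 16-16 12-21 0-17-7-12-15-7-14-12-36-15-80-1-90 20-7 0-12-5-45 0 0-2 18-3 6-5 2-35 3-11 17-27 13-30 2-48-3-3-30-3z"/><path d="M612 428l-15 3-17 8-10 0-26-8-32 0-27 7-47 3-14 5-20 12-32 11-12 7-24 22-22 36 10 24 6 6 8 4 8 12-2 22-10 16-16 16-30 21 146 1 10-5 33-33 58-25 54-51 17-42-5-23 0-27z"/><path d="M605 501l-16 41-30 31-29 23-53 22-33 33-10 4 221 1 1-104-32-4-17-7z"/><path d="M77 16l-4 1-4 15-7 11-46 9 1 154 35 0 2 2 11-4 29 0 7-21 15-28-7-73-20-50z"/><path d="M52 206l-36 1 1 52 21-1 32-9 3-2-2-12-7-15z"/><path d="M72 16l-55 0-1 34 11 1 35-8 7-11 4-10z"/>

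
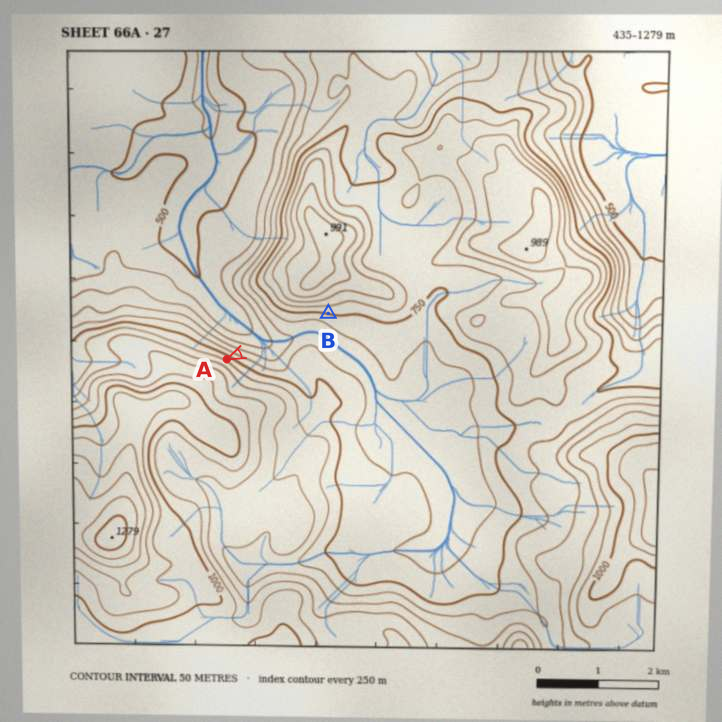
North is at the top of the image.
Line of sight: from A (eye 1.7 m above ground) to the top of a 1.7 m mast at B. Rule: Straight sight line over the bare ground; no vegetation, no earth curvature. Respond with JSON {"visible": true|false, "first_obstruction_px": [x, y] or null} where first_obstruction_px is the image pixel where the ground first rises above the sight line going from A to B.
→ {"visible": true, "first_obstruction_px": null}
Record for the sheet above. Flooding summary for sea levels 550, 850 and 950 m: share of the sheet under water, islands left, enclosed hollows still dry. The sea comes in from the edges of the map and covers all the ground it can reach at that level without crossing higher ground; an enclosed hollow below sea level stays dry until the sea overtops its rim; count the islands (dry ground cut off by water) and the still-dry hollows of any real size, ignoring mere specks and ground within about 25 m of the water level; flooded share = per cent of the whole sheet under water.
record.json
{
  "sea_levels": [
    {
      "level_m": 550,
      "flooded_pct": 18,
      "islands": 0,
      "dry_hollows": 0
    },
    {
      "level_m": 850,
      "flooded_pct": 67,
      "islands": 2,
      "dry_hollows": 0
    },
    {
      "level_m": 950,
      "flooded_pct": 84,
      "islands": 2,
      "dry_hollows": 0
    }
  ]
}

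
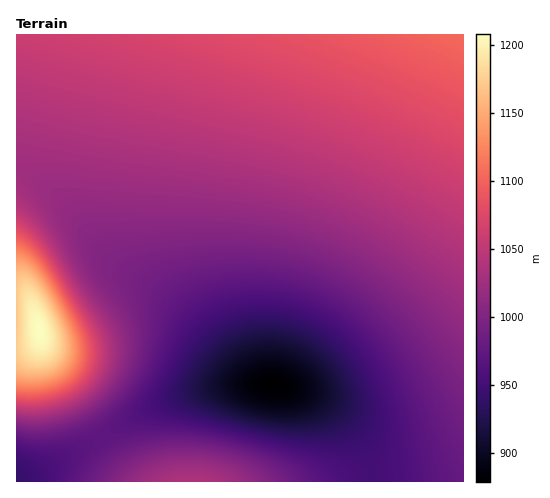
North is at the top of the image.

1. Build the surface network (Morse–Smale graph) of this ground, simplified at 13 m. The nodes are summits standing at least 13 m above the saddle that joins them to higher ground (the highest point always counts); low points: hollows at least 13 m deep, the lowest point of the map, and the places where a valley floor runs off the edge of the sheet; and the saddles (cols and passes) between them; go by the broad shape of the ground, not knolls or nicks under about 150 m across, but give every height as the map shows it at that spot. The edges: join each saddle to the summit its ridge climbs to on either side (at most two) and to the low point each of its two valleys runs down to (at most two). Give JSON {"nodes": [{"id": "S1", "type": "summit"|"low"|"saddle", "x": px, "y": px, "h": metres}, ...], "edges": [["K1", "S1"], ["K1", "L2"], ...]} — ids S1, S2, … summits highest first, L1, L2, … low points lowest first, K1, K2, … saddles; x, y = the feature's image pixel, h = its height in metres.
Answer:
{"nodes": [
{"id": "S1", "type": "summit", "x": 39, "y": 331, "h": 1208},
{"id": "S2", "type": "summit", "x": 462, "y": 35, "h": 1106},
{"id": "S3", "type": "summit", "x": 189, "y": 481, "h": 1038},
{"id": "L1", "type": "low", "x": 273, "y": 386, "h": 879},
{"id": "L2", "type": "low", "x": 17, "y": 480, "h": 939},
{"id": "K1", "type": "saddle", "x": 102, "y": 436, "h": 972},
{"id": "K2", "type": "saddle", "x": 371, "y": 474, "h": 952}],
"edges": [["K1", "S1"], ["K1", "S3"], ["K1", "L1"], ["K1", "L2"], ["K2", "S2"], ["K2", "S3"], ["K2", "L1"]]}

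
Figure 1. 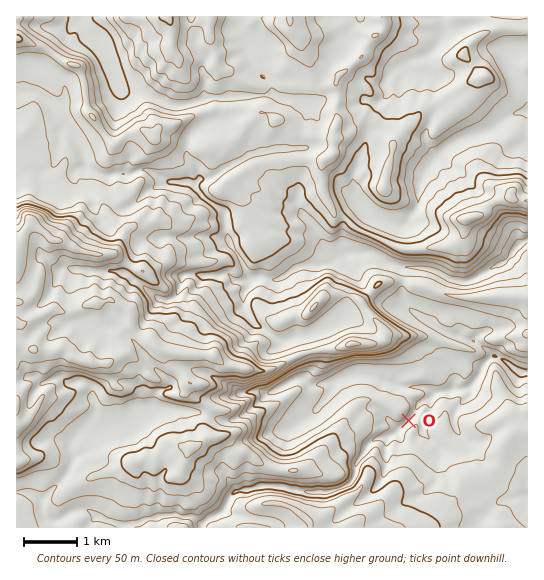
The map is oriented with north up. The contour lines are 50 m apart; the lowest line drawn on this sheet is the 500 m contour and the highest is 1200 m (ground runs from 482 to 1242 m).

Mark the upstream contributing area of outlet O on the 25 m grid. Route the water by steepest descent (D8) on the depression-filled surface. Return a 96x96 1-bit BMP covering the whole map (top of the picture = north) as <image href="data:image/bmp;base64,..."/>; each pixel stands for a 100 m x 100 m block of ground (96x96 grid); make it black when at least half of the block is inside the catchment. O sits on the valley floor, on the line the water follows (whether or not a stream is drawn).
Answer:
<image width="96" height="96" href="data:image/bmp;base64,Qk2+BAAAAAAAAD4AAAAoAAAAYAAAAGAAAAABAAEAAAAAAIAEAAATCwAAEwsAAAIAAAAAAAAA////AAAAAAAAAAAAD////gAAAAAAAAAAH////wAAAAAAAAAAP////8AAAAAAAAAAP////+AAAAAAAAAAf/////AAAAAAAAAA//////gAAAAAAAAA//////wAAAAAAAAA//////4AAAAAAAAB//////8AAAAAAAAB//////8AAAAAAAAB//////+AAAAAAAAB//4D///AAAAAAAAA//gB///AAAAAAAAA//AA///AAAAAAAAA/8AAf//AAAAAAAAAP4AAP//AAAAAAAAAHwAAH//AAAAAAAAAAAAAD//AAAAAAAAAAAAAB//AAAAAAAAAAAAAB/+AAAAAAAAAAAAAA/+AAAAAAAAAAAAAAf8AAAAAAAAAAAAAAP4AAAAAAAAAAAAAAHgAAAAAAAAAAAAAAAAAAAAAAAAAAAAAAAAAAAAAAAAAAAAAAAAAAAAAAAAAAAAAAAAAAAAAAAAAAAAAAAAAAAAAAAAAAAAAAAAAAAAAAAAAAAAAAAAAAAAAAAAAAAAAAAAAAAAAAAAAAAAAAAAAAAAAAAAAAAAAAAAAAAAAAAAAAAAAAAAAAAAAAAAAAAAAAAAAAAAAAAAAAAAAAAAAAAAAAAAAAAAAAAAAAAAAAAAAAAAAAAAAAAAAAAAAAAAAAAAAAAAAAAAAAAAAAAAAAAAAAAAAAAAAAAAAAAAAAAAAAAAAAAAAAAAAAAAAAAAAAAAAAAAAAAAAAAAAAAAAAAAAAAAAAAAAAAAAAAAAAAAAAAAAAAAAAAAAAAAAAAAAAAAAAAAAAAAAAAAAAAAAAAAAAAAAAAAAAAAAAAAAAAAAAAAAAAAAAAAAAAAAAAAAAAAAAAAAAAAAAAAAAAAAAAAAAAAAAAAAAAAAAAAAAAAAAAAAAAAAAAAAAAAAAAAAAAAAAAAAAAAAAAAAAAAAAAAAAAAAAAAAAAAAAAAAAAAAAAAAAAAAAAAAAAAAAAAAAAAAAAAAAAAAAAAAAAAAAAAAAAAAAAAAAAAAAAAAAAAAAAAAAAAAAAAAAAAAAAAAAAAAAAAAAAAAAAAAAAAAAAAAAAAAAAAAAAAAAAAAAAAAAAAAAAAAAAAAAAAAAAAAAAAAAAAAAAAAAAAAAAAAAAAAAAAAAAAAAAAAAAAAAAAAAAAAAAAAAAAAAAAAAAAAAAAAAAAAAAAAAAAAAAAAAAAAAAAAAAAAAAAAAAAAAAAAAAAAAAAAAAAAAAAAAAAAAAAAAAAAAAAAAAAAAAAAAAAAAAAAAAAAAAAAAAAAAAAAAAAAAAAAAAAAAAAAAAAAAAAAAAAAAAAAAAAAAAAAAAAAAAAAAAAAAAAAAAAAAAAAAAAAAAAAAAAAAAAAAAAAAAAAAAAAAAAAAAAAAAAAAAAAAAAAAAAAAAAAAAAAAAAAAAAAAAAAAAAAAAAAAAAAAAAAAAAAAAAAAAAAAAAAAAAAAAAAAAAAAAAAAAAAAAAAAAAAAAAAAAAAAAAAAAAAAAAAAAAAAAAAAAAAAAAAAAAAAAAAAAAAAAAAAAAAAAAAAAAAAAAAAAAAAAAAAAAAAAAAAAA="/>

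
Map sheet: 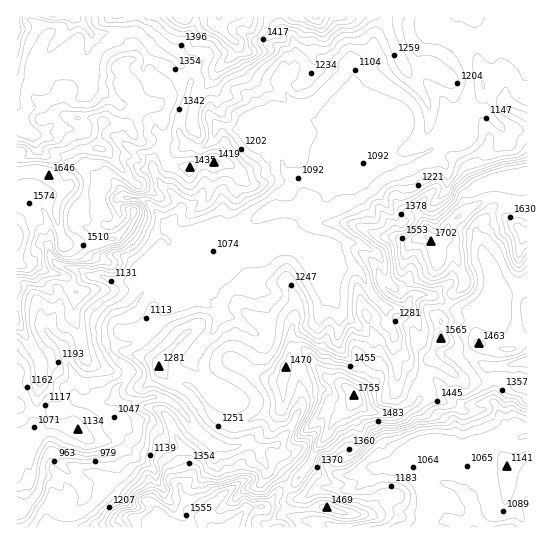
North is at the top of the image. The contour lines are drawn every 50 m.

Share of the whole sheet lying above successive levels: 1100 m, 80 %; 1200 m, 58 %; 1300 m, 41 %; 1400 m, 26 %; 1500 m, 12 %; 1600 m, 4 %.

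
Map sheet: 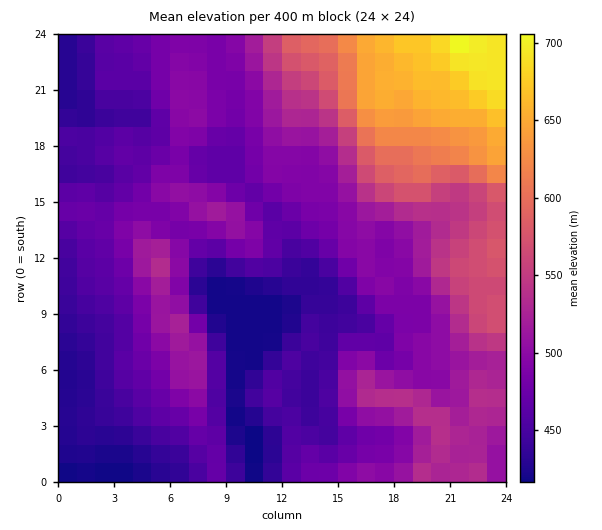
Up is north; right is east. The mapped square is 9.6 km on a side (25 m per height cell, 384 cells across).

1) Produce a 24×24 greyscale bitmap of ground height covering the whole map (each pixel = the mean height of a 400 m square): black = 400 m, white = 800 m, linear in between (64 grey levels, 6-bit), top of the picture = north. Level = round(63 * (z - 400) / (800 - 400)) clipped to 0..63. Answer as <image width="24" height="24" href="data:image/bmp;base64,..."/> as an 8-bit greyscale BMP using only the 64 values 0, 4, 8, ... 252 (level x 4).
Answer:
<image width="24" height="24" href="data:image/bmp;base64,Qk12BgAAAAAAADYEAAAoAAAAGAAAABgAAAABAAgAAAAAAEACAAATCwAAEwsAAAABAAAAAAAAAAAAAAEBAQACAgIAAwMDAAQEBAAFBQUABgYGAAcHBwAICAgACQkJAAoKCgALCwsADAwMAA0NDQAODg4ADw8PABAQEAAREREAEhISABMTEwAUFBQAFRUVABYWFgAXFxcAGBgYABkZGQAaGhoAGxsbABwcHAAdHR0AHh4eAB8fHwAgICAAISEhACIiIgAjIyMAJCQkACUlJQAmJiYAJycnACgoKAApKSkAKioqACsrKwAsLCwALS0tAC4uLgAvLy8AMDAwADExMQAyMjIAMzMzADQ0NAA1NTUANjY2ADc3NwA4ODgAOTk5ADo6OgA7OzsAPDw8AD09PQA+Pj4APz8/AEBAQABBQUEAQkJCAENDQwBEREQARUVFAEZGRgBHR0cASEhIAElJSQBKSkoAS0tLAExMTABNTU0ATk5OAE9PTwBQUFAAUVFRAFJSUgBTU1MAVFRUAFVVVQBWVlYAV1dXAFhYWABZWVkAWlpaAFtbWwBcXFwAXV1dAF5eXgBfX18AYGBgAGFhYQBiYmIAY2NjAGRkZABlZWUAZmZmAGdnZwBoaGgAaWlpAGpqagBra2sAbGxsAG1tbQBubm4Ab29vAHBwcABxcXEAcnJyAHNzcwB0dHQAdXV1AHZ2dgB3d3cAeHh4AHl5eQB6enoAe3t7AHx8fAB9fX0Afn5+AH9/fwCAgIAAgYGBAIKCggCDg4MAhISEAIWFhQCGhoYAh4eHAIiIiACJiYkAioqKAIuLiwCMjIwAjY2NAI6OjgCPj48AkJCQAJGRkQCSkpIAk5OTAJSUlACVlZUAlpaWAJeXlwCYmJgAmZmZAJqamgCbm5sAnJycAJ2dnQCenp4An5+fAKCgoAChoaEAoqKiAKOjowCkpKQApaWlAKampgCnp6cAqKioAKmpqQCqqqoAq6urAKysrACtra0Arq6uAK+vrwCwsLAAsbGxALKysgCzs7MAtLS0ALW1tQC2trYAt7e3ALi4uAC5ubkAurq6ALu7uwC8vLwAvb29AL6+vgC/v78AwMDAAMHBwQDCwsIAw8PDAMTExADFxcUAxsbGAMfHxwDIyMgAycnJAMrKygDLy8sAzMzMAM3NzQDOzs4Az8/PANDQ0ADR0dEA0tLSANPT0wDU1NQA1dXVANbW1gDX19cA2NjYANnZ2QDa2toA29vbANzc3ADd3d0A3t7eAN/f3wDg4OAA4eHhAOLi4gDj4+MA5OTkAOXl5QDm5uYA5+fnAOjo6ADp6ekA6urqAOvr6wDs7OwA7e3tAO7u7gDv7+8A8PDwAPHx8QDy8vIA8/PzAPT09AD19fUA9vb2APf39wD4+PgA+fn5APr6+gD7+/sA/Pz8AP39/QD+/v4A////AAwMDAwQFBggLBwMGCgwMDhAPERUUFBURBAQEBAUGBwkLBQMFCgsKDA0ODxMVFBQRBQUFBQYICQsKBAMFCQgICwwNDxMWFBQSBQUGBwkKCw0JAwUICAcIDRARExYWExQUBAUGCAoMDhAJAwcJBwcJEBUVFhQREhYVBAUHCQsNEREJAwYJCAcIERQREA8PEhQUBAUHCgwOERIJAwMGCQcIDhAMDQ8QERMTBQYHCQ0QEhEHAwMDBwgHCwsKDg8QExYXBgcICQ0SEw0EAwMDBAcHBwgLDg4QFRkbBggJCg4REAcDAwMDBAYGBwoODg4RFxoaBwkKCw8TDgUDAwQFBgYGCQ4PDg8VGRoaBwoKDBIVEAcFBwkIBwYIDBAPDxIXGhobCAoLDRITDwsKDQ4LCAkLDxAODxMWGRocCQsLDhAODQ4PEQ8LCgwNDxAPEBMVFxkbCwwLDQ0NDxETEQwKDA4ODxITFRYWFhgaCgsJCw0QERAPDAsNDg4OERYZGxsYFxkcBwcICgsODgsLCg0PDw4PExodHh8dHB8jCAgKCwoMDgsKCw0PDw8QFR0fICEiIiUnCAgJCgoKDw4MCw0QERETGCAjIyMkJSUoBgUHBwcKDxAODQ4SFBQXHSQmJicoKCgqBQUICAgMEBAODQ8SFhYaIScoJykpKistBQYKCgoNDw8ODRAUGBkdIScoKCoqKy4uBQYKCgsNDw8ODhIXGxweIScoKSorLi4uBQcKCgsNDg4ODxMYHR8fIycpKystMC8uA=="/>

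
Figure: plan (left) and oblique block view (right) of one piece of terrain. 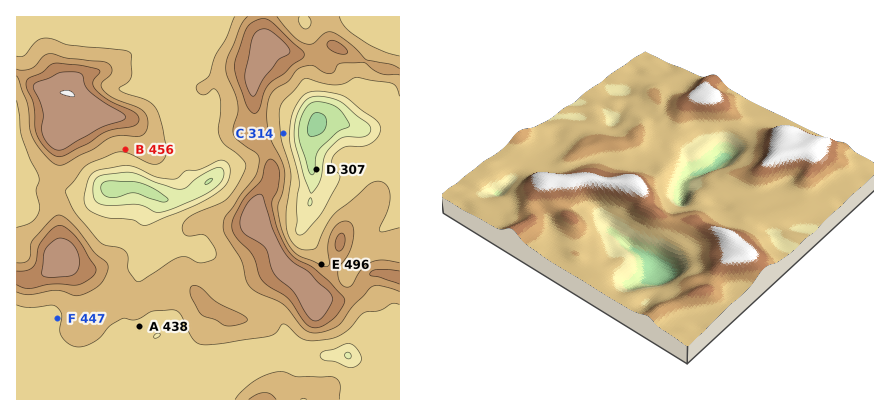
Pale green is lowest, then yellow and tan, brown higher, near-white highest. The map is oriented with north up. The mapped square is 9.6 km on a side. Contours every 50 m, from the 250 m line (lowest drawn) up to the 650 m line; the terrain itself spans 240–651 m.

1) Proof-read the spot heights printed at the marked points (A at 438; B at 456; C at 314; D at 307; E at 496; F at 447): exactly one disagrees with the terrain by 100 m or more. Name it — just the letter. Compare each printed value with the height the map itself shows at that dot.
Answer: C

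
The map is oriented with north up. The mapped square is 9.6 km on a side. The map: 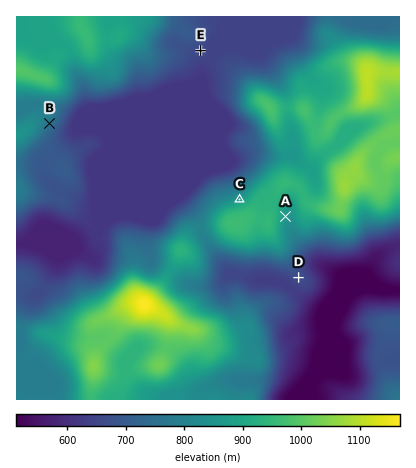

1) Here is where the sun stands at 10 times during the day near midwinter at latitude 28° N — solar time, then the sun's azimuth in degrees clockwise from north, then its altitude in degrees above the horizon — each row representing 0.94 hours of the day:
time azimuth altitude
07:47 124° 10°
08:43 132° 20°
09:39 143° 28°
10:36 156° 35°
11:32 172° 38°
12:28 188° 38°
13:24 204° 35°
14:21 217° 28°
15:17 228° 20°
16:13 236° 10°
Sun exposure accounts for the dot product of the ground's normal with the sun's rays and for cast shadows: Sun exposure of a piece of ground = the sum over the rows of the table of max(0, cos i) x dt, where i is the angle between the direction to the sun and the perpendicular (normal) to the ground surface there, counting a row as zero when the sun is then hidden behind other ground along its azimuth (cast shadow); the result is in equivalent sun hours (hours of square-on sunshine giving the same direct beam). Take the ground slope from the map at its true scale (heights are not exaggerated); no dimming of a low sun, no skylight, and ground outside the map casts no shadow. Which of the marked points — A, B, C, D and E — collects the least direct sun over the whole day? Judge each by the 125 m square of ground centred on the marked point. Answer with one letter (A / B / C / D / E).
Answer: C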